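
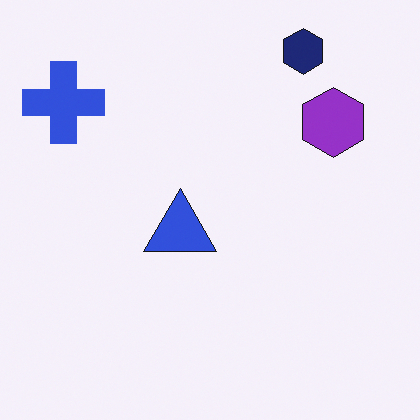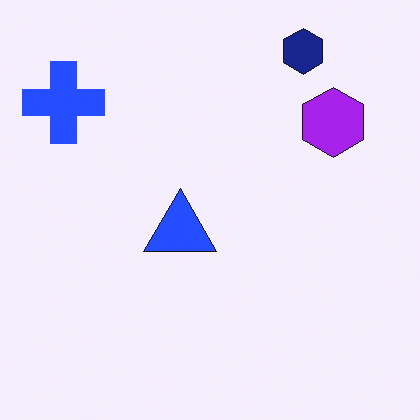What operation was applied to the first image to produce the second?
The transformation is: slightly oversaturated.

All colors are more vivid — a global saturation change.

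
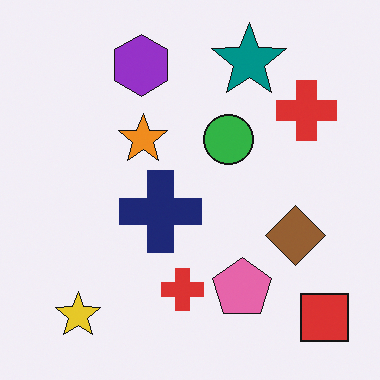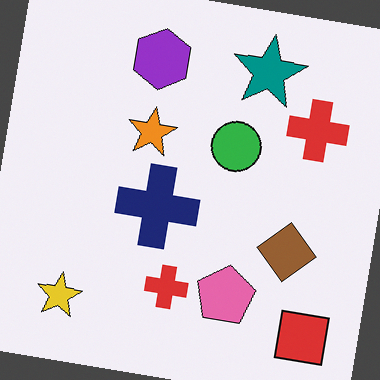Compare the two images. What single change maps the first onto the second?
The image was rotated clockwise by a small amount.

Every shape is tilted by the same angle and the image corners show triangular fill wedges — a whole-image rotation by a non-right angle.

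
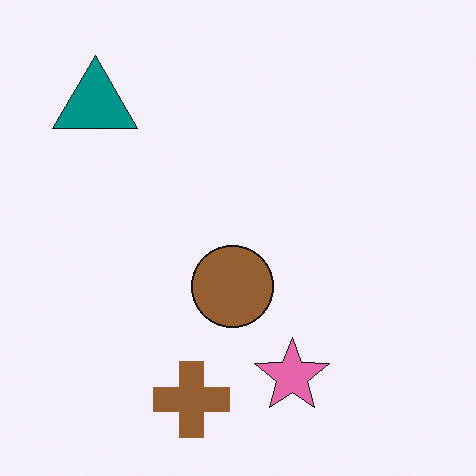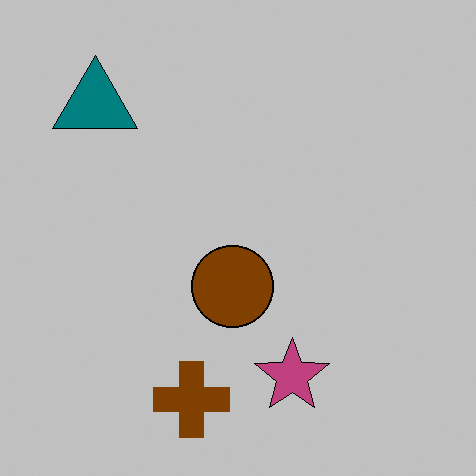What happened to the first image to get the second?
The second image is the first aggressively posterized.

Each flat color has snapped to a coarser quantized level — most visibly, the near-white background has dropped to a flat grey.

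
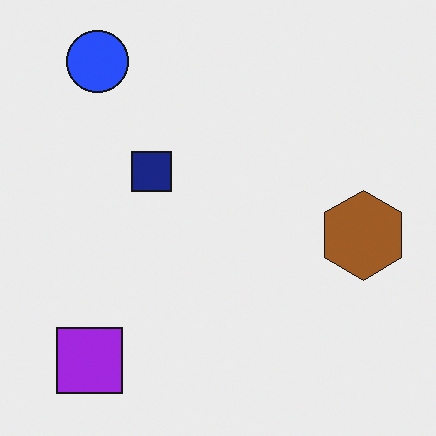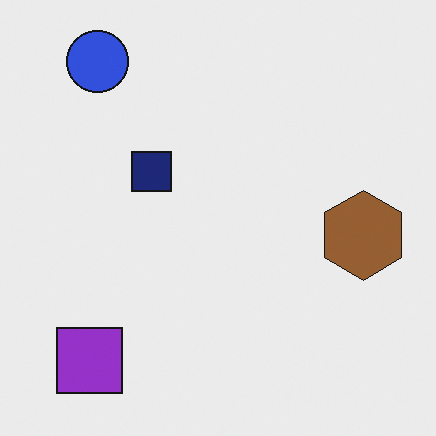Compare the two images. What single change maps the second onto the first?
The transformation is: slightly oversaturated.

All colors are more vivid — a global saturation change.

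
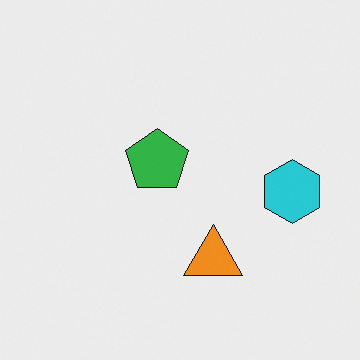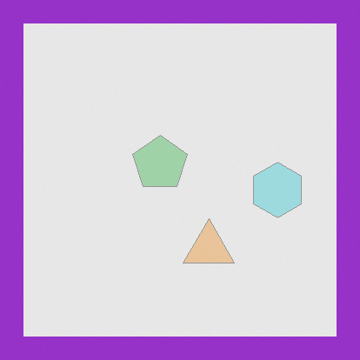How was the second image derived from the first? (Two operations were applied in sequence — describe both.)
The image was washed out (contrast reduced), then framed with a purple border.

Tones are pushed toward mid-grey across the whole image — a global contrast change. A solid purple frame runs around the edge of the second image, with the content slightly shrunk inside it.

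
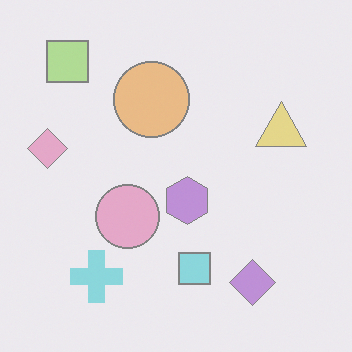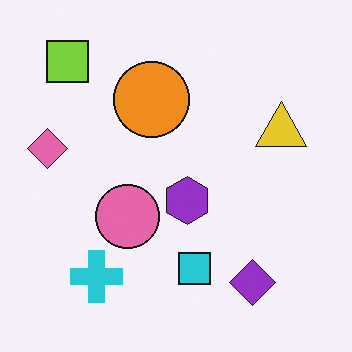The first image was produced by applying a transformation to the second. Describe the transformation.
The transformation is: given much lower contrast.

Tones are pushed toward mid-grey across the whole image — a global contrast change.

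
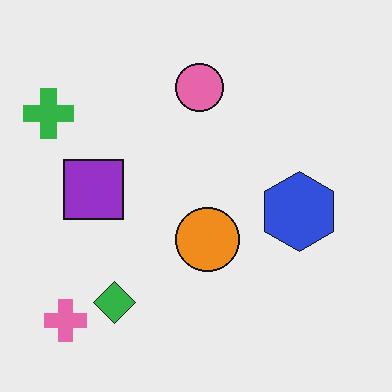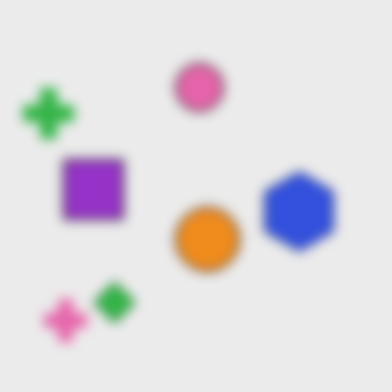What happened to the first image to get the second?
Heavily blurred.

Shape edges and outlines are uniformly softened across the whole image.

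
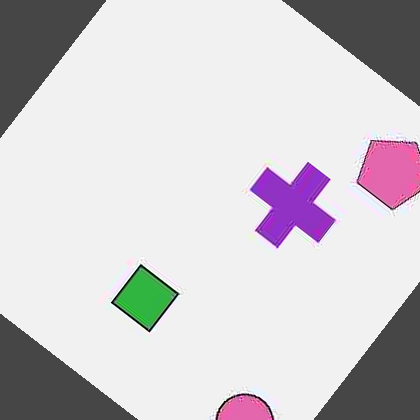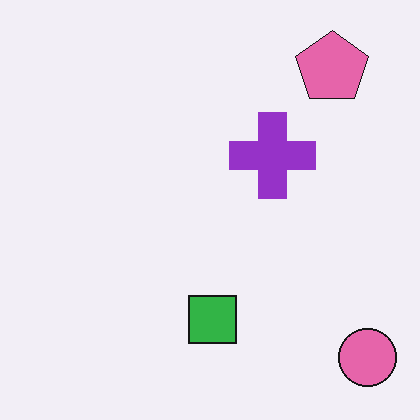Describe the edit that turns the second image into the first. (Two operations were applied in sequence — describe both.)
The transformation is: heavily JPEG-compressed with obvious blocking artifacts, then rotated clockwise by a large amount — several tens of degrees.

Blocky 8×8 compression artifacts appear around shape edges and the flat background shows ringing — characteristic JPEG degradation. Every shape is tilted by the same angle and the image corners show triangular fill wedges — a whole-image rotation by a non-right angle.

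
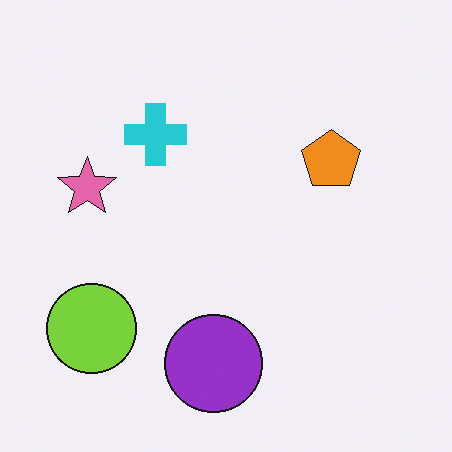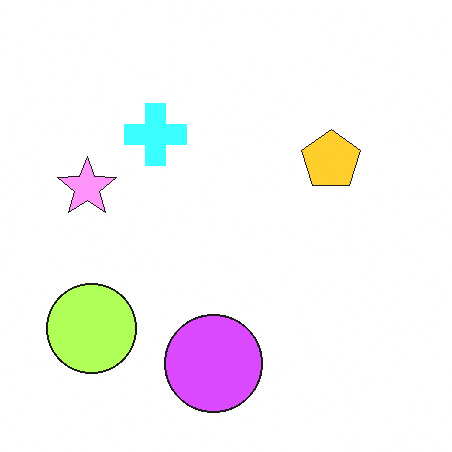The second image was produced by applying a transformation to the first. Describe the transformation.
Noticeably brightened.

Every pixel — background and shapes alike — is uniformly brightened.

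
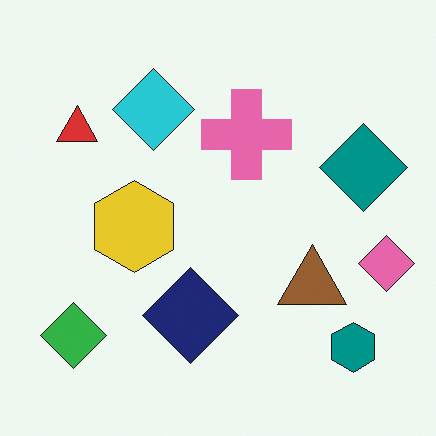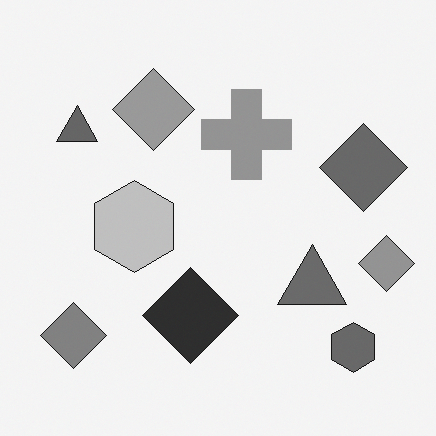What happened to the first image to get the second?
The transformation is: converted to grayscale.

All color is removed — every shape is now a shade of grey.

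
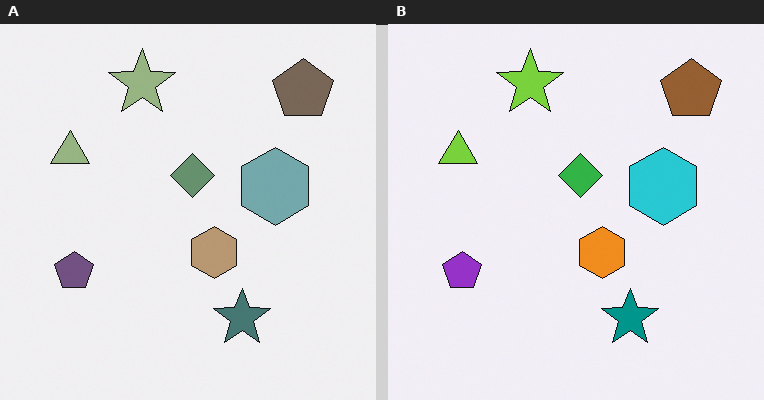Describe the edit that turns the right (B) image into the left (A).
The left (A) image is the right (B) made much more muted (saturation change).

All colors are more muted and greyish — a global saturation change.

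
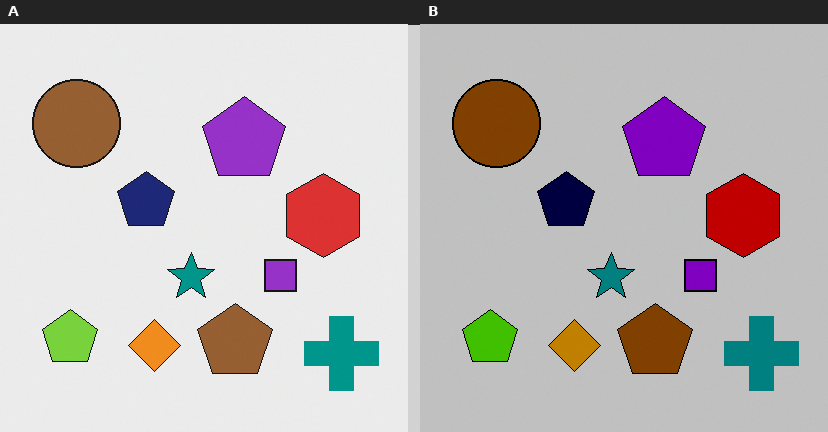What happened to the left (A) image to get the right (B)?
This is the original image aggressively posterized.

Each flat color has snapped to a coarser quantized level — most visibly, the near-white background has dropped to a flat grey.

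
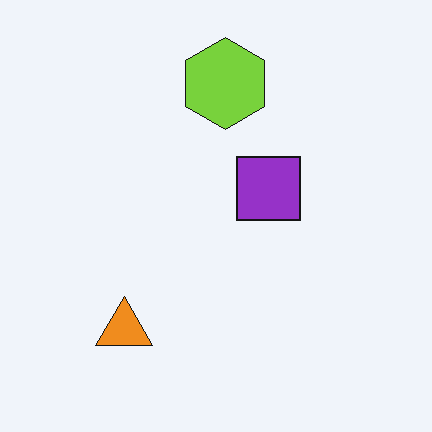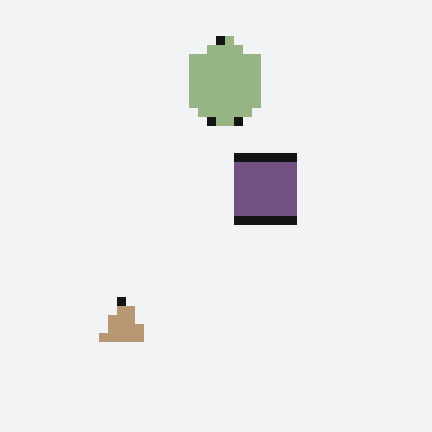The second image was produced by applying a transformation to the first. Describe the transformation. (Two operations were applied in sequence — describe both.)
The transformation is: heavily pixelated into large blocks, then heavily desaturated.

Shapes are reduced to large square blocks; fine edges and outlines are lost — a downscale-then-upscale (mosaic) effect. All colors are more muted and greyish — a global saturation change.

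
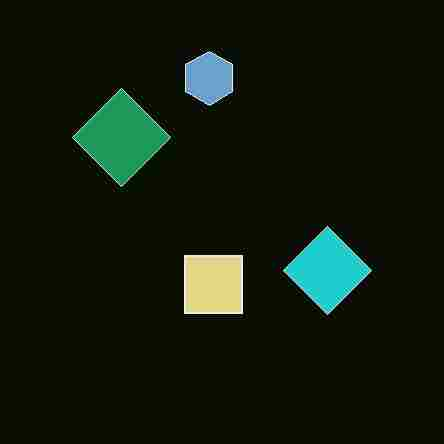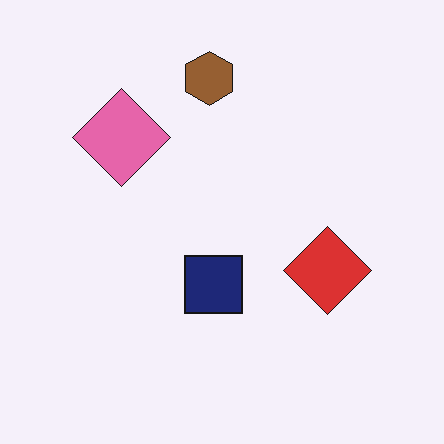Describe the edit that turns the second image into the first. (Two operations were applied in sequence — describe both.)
This is the original image color-inverted (negative), then degraded with heavy JPEG compression.

The light background has become dark and every shape's color is its complement — a photographic negative. Blocky 8×8 compression artifacts appear around shape edges and the flat background shows ringing — characteristic JPEG degradation.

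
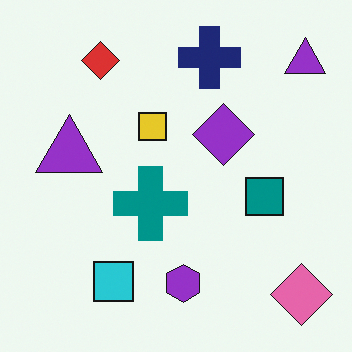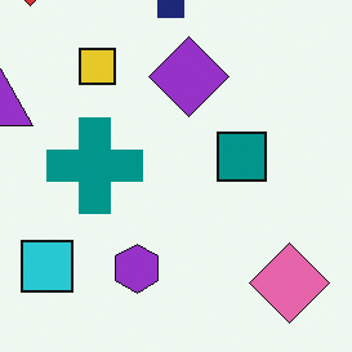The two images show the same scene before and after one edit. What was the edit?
Cropped to a modestly smaller region and rescaled.

The visible shapes are larger and the field of view is narrower; shapes near the original edges may be partly or wholly outside the frame — a crop-and-rescale.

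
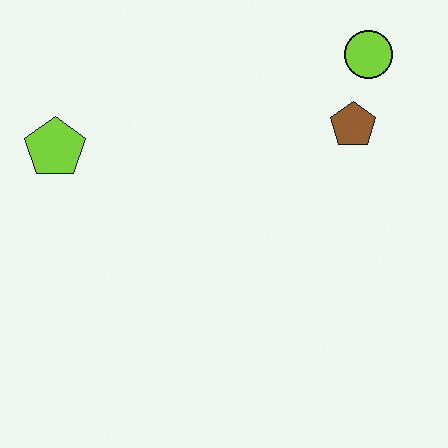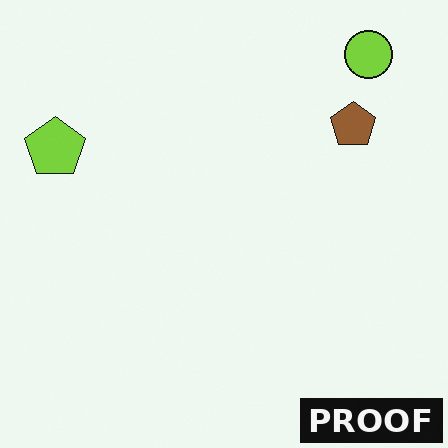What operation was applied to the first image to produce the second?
The second image is the first watermarked with the text "PROOF" in the lower-right corner.

A dark label reading "PROOF" appears in the lower-right corner.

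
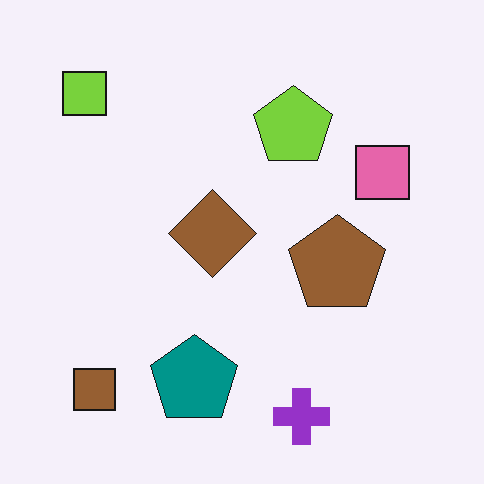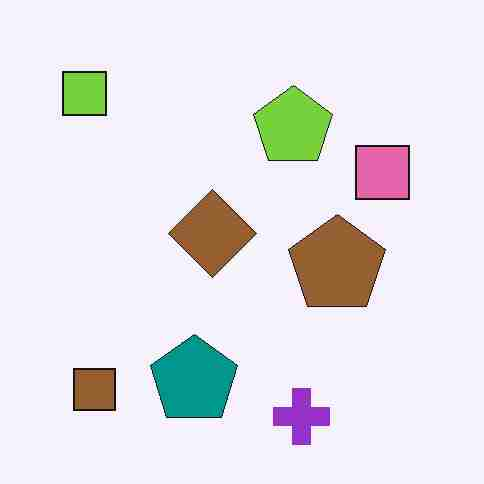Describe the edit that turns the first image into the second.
The second image is the first heavily JPEG-compressed with obvious blocking artifacts.

Blocky 8×8 compression artifacts appear around shape edges and the flat background shows ringing — characteristic JPEG degradation.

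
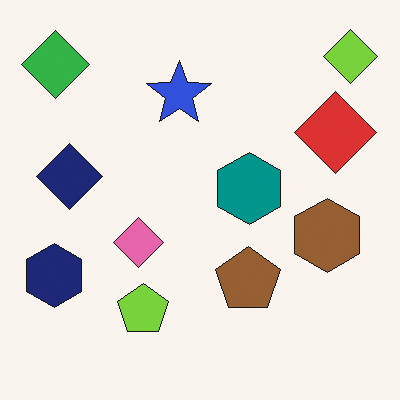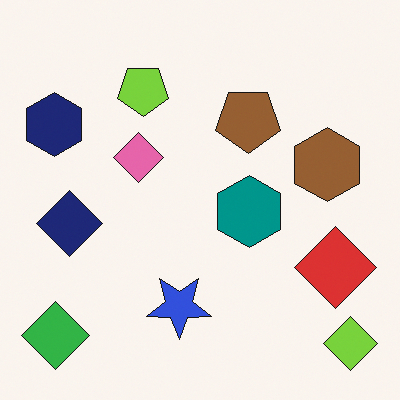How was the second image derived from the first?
The transformation is: flipped vertically (top ↔ bottom).

The lime diamond is in the top-right of the first image and the bottom-right of the second — shapes on opposite sides of the horizontal midline have swapped in a mirror flip.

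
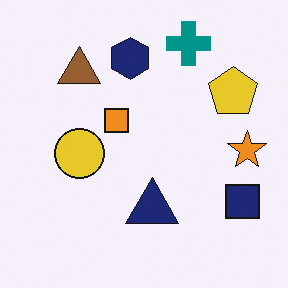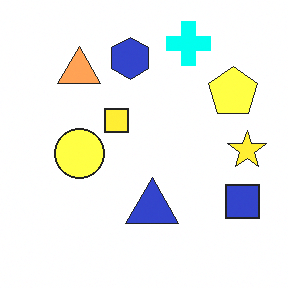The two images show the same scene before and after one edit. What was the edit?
The transformation is: brightened a lot.

Every pixel — background and shapes alike — is uniformly brightened.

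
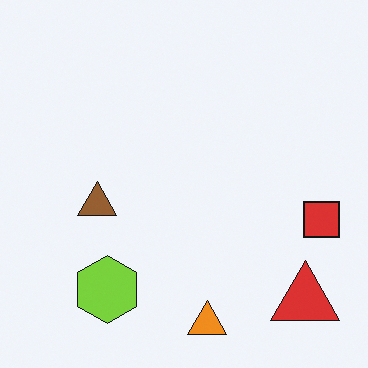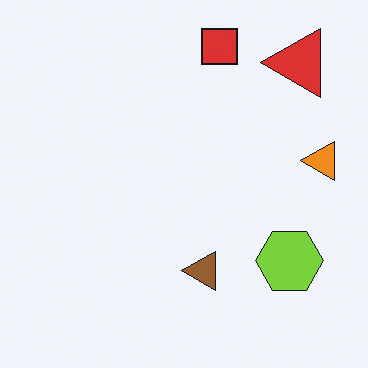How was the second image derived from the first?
The image was rotated 90° counter-clockwise.

The red triangle sits in the bottom-right of the first image and the top-right of the second — consistent with a whole-image 90° counter-clockwise rotation.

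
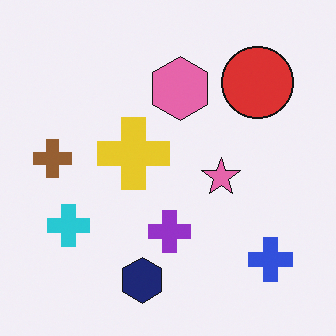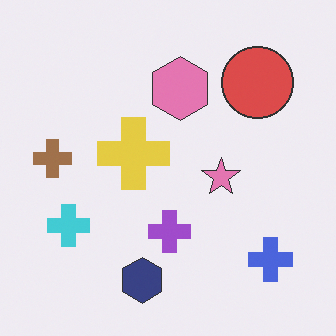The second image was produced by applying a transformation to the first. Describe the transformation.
The image was given slightly reduced contrast.

Tones are pushed toward mid-grey across the whole image — a global contrast change.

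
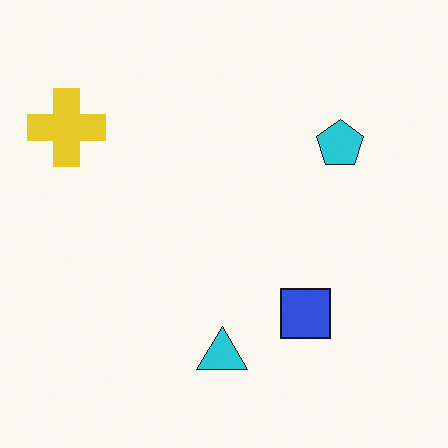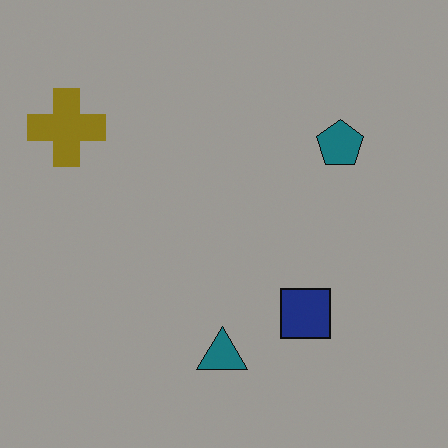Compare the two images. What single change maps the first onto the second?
This is the original image noticeably darkened.

Every pixel — background and shapes alike — is uniformly darkened.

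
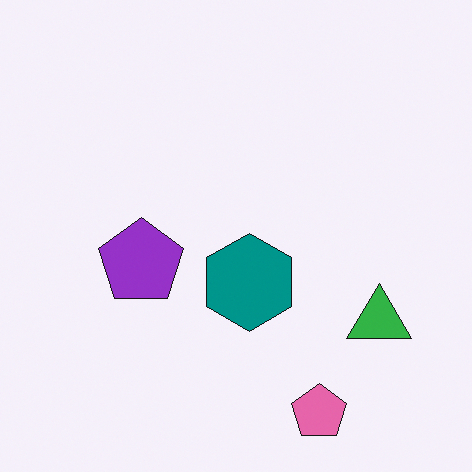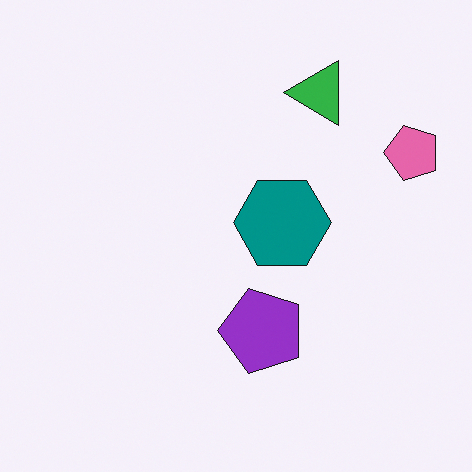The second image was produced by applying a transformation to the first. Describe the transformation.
This is the original image rotated 90° counter-clockwise.

The pink pentagon sits in the bottom-right of the first image and the top-right of the second — consistent with a whole-image 90° counter-clockwise rotation.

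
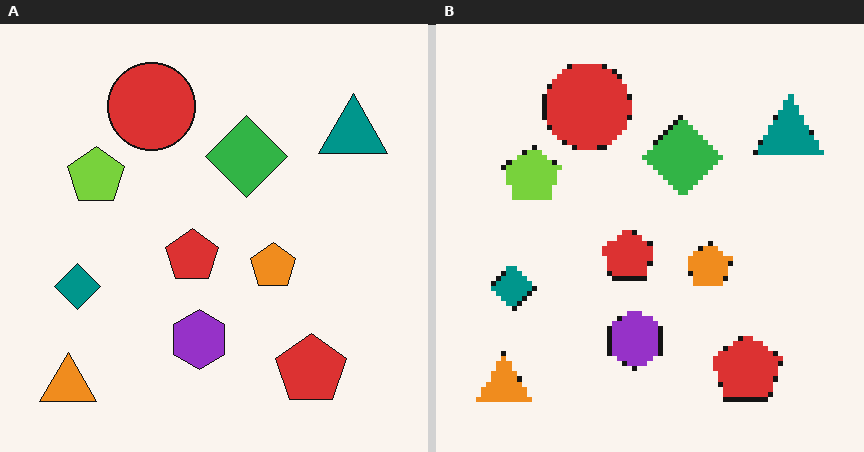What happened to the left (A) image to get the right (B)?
The right (B) image is the left (A) mildly pixelated.

Shapes are reduced to large square blocks; fine edges and outlines are lost — a downscale-then-upscale (mosaic) effect.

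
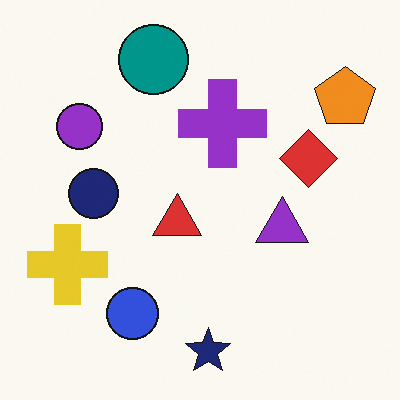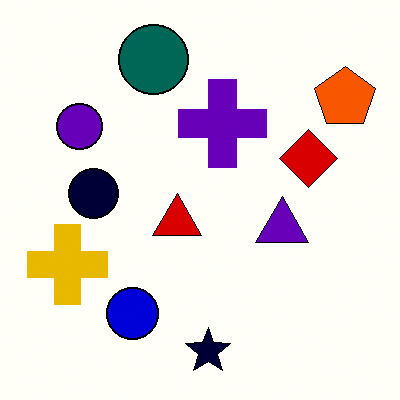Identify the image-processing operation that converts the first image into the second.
The transformation is: given much higher contrast.

Tones are pushed away from mid-grey across the whole image — a global contrast change.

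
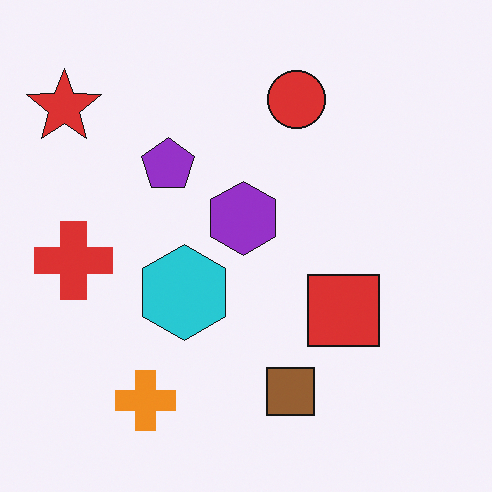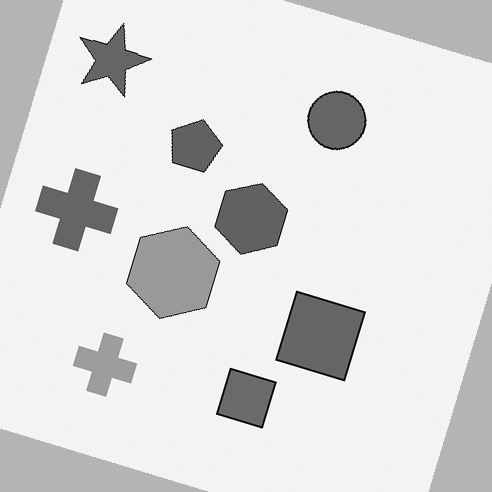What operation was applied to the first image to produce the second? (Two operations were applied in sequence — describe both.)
The second image is the first converted to grayscale, then rotated clockwise by a moderate amount.

All color is removed — every shape is now a shade of grey. Every shape is tilted by the same angle and the image corners show triangular fill wedges — a whole-image rotation by a non-right angle.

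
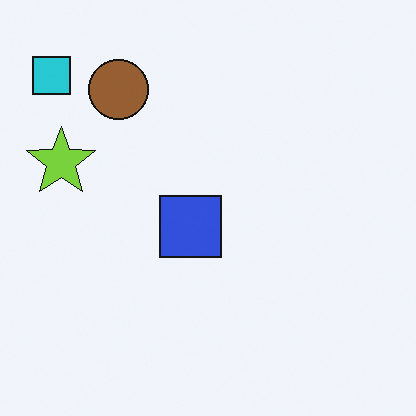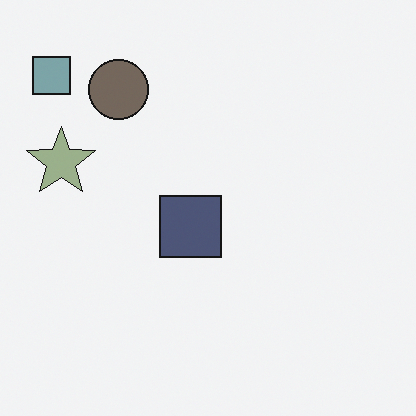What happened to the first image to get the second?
The second image is the first heavily desaturated.

All colors are more muted and greyish — a global saturation change.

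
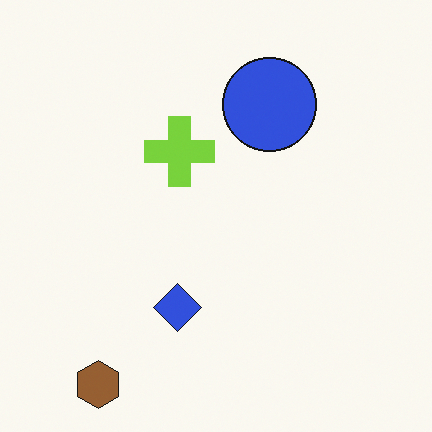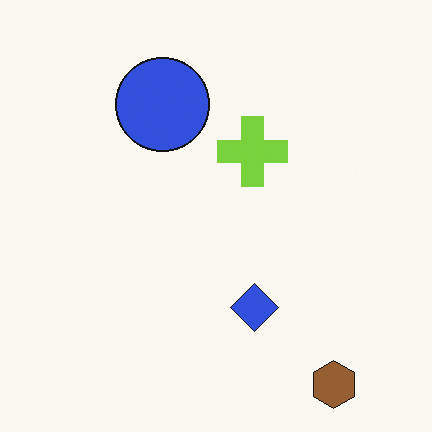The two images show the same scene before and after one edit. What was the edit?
It was flipped horizontally (left ↔ right).

The brown hexagon is in the bottom-left of the first image and the bottom-right of the second — shapes on opposite sides of the vertical midline have swapped in a mirror flip.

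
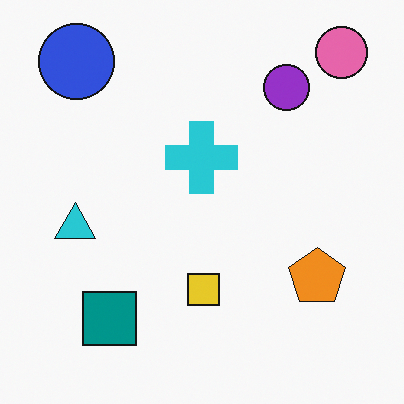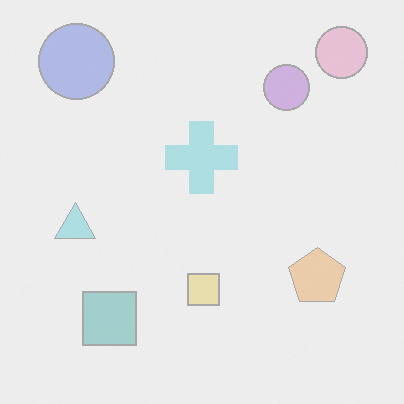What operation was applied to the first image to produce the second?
Washed out (contrast reduced).

Tones are pushed toward mid-grey across the whole image — a global contrast change.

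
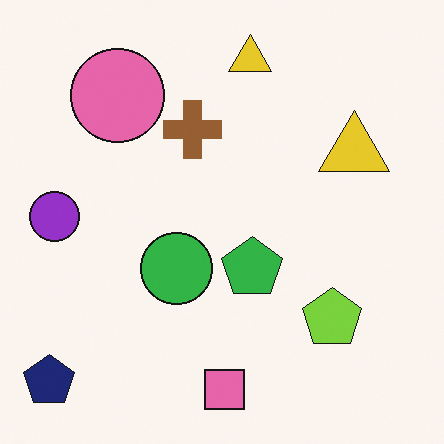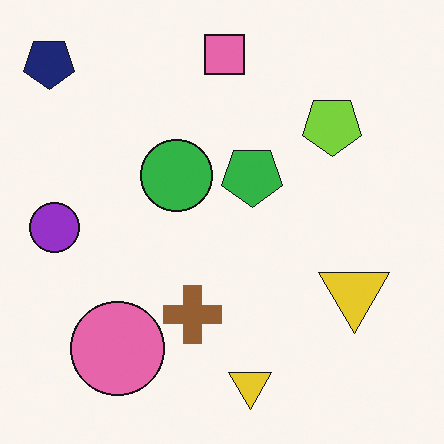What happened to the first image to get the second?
This is the original image flipped vertically (top ↔ bottom).

The pink square is in the bottom of the first image and the top of the second — shapes on opposite sides of the horizontal midline have swapped in a mirror flip.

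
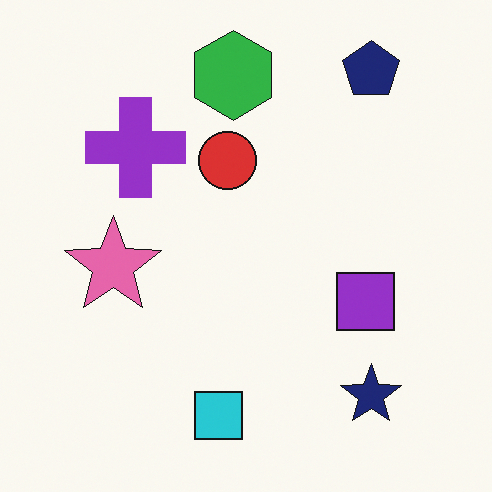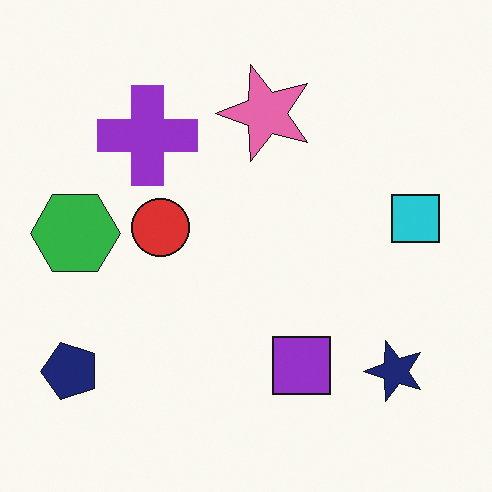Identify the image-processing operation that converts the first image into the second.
The transformation is: transposed (reflected across the top-left ↔ bottom-right diagonal).

Shapes have swapped their row and column positions — what was in the top-right is now in the bottom-left — a diagonal reflection.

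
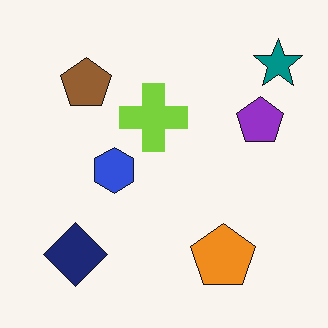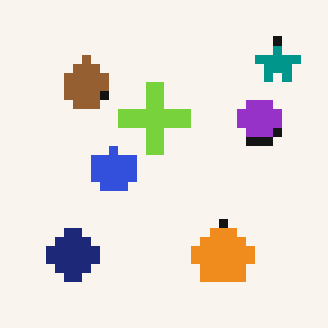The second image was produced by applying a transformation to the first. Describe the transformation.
The transformation is: heavily pixelated into large blocks.

Shapes are reduced to large square blocks; fine edges and outlines are lost — a downscale-then-upscale (mosaic) effect.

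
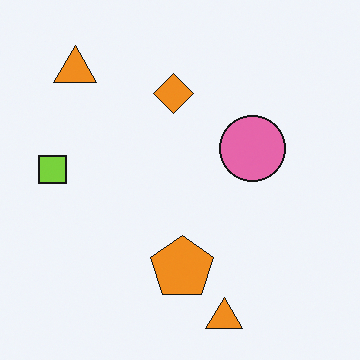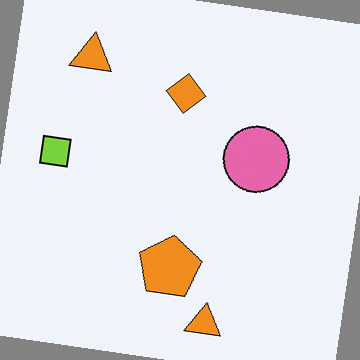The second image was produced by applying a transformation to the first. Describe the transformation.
The image was rotated clockwise by a slight angle.

Every shape is tilted by the same angle and the image corners show triangular fill wedges — a whole-image rotation by a non-right angle.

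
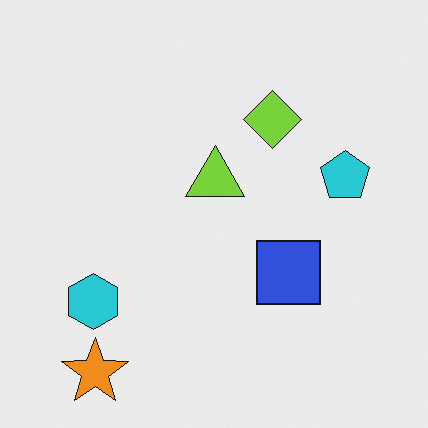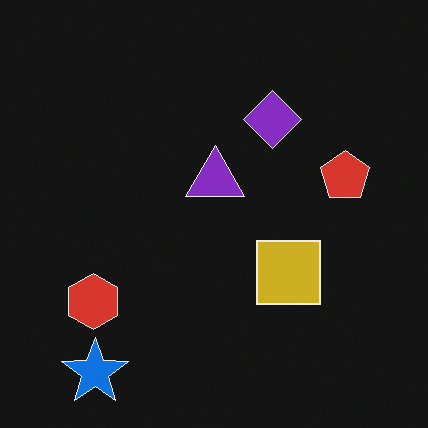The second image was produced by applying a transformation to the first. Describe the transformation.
This is the original image color-inverted (negative).

The light background has become dark and every shape's color is its complement — a photographic negative.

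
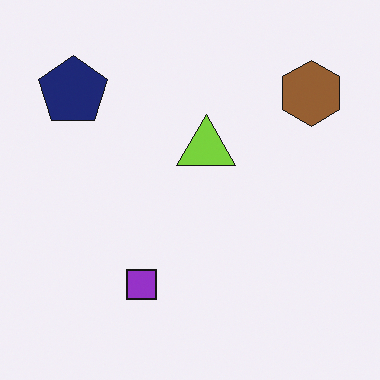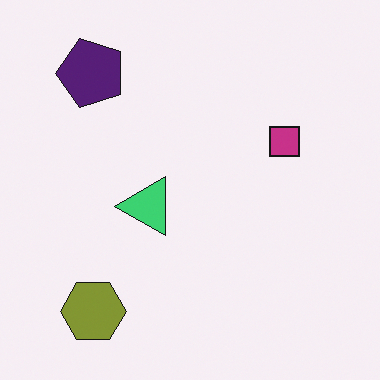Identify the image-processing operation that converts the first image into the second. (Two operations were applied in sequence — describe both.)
The transformation is: hue-shifted slightly, then transposed (reflected across the top-left ↔ bottom-right diagonal).

Every shape's color has rotated by the same amount around the hue wheel — a uniform hue shift. Shapes have swapped their row and column positions — what was in the top-right is now in the bottom-left — a diagonal reflection.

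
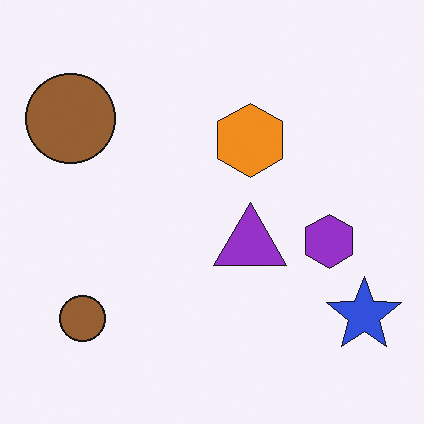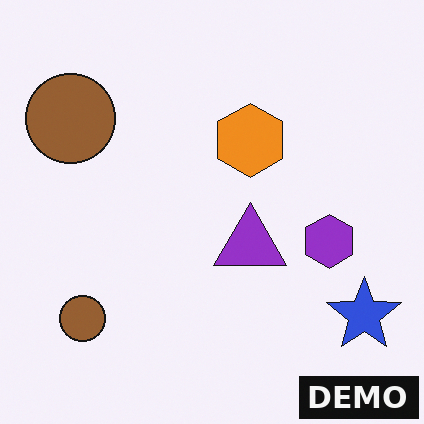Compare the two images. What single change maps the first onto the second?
Watermarked with the text "DEMO" in the lower-right corner.

A dark label reading "DEMO" appears in the lower-right corner.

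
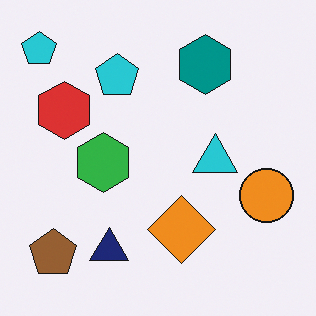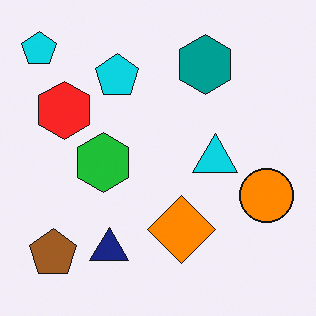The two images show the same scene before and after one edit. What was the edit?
The second image is the first slightly oversaturated.

All colors are more vivid — a global saturation change.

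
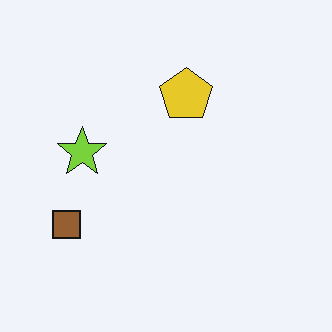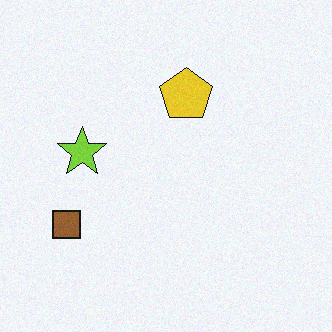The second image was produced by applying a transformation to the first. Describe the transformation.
It was degraded with light additive noise.

Random speckle covers the whole image, including the flat background.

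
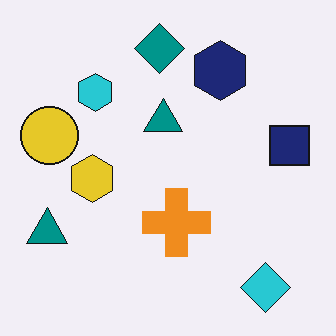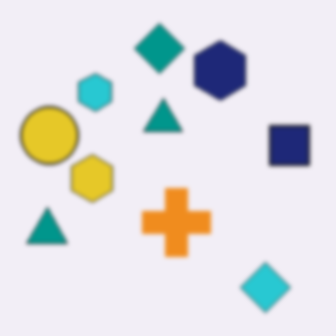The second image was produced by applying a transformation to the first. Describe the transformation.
The transformation is: slightly softened.

Shape edges and outlines are uniformly softened across the whole image.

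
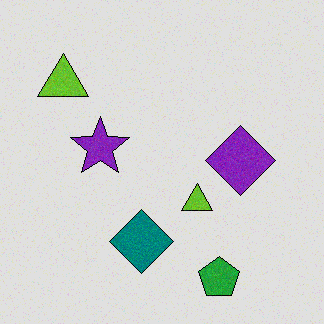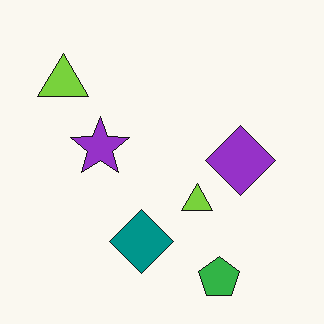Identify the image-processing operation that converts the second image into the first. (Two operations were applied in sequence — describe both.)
The transformation is: degraded with a light layer of grain, then posterized to a reduced palette.

Random speckle covers the whole image, including the flat background. Each flat color has snapped to a coarser quantized level — most visibly, the near-white background has dropped to a flat grey.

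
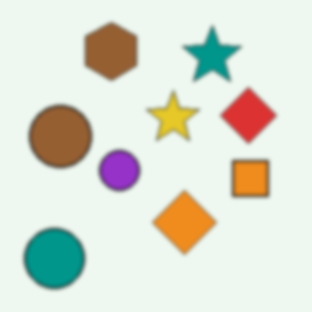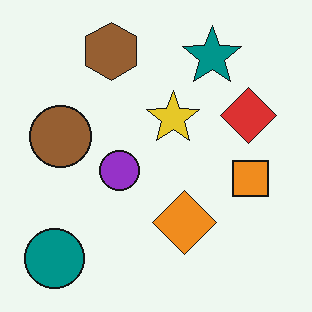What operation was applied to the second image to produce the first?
The first image is the second slightly softened.

Shape edges and outlines are uniformly softened across the whole image.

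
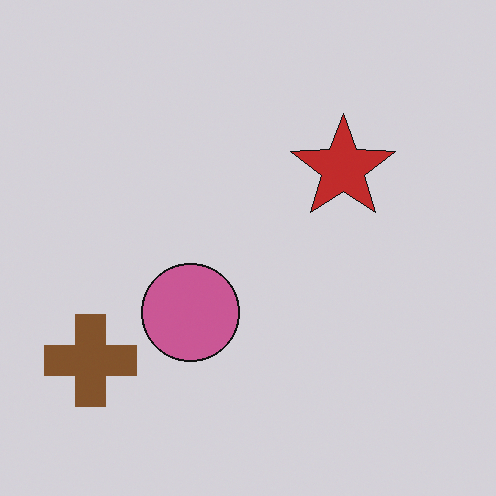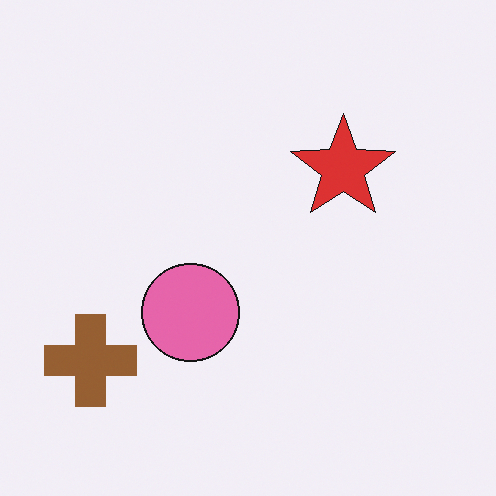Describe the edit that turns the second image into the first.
Darkened a little.

Every pixel — background and shapes alike — is uniformly darkened.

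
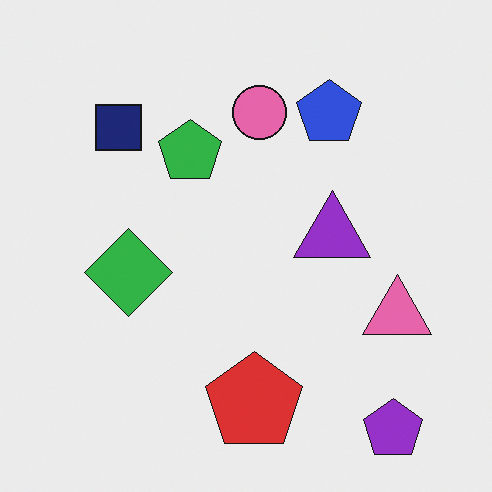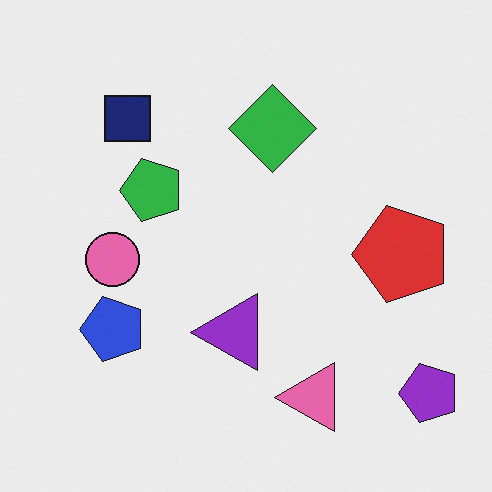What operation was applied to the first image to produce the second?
It was transposed (reflected across the top-left ↔ bottom-right diagonal).

Shapes have swapped their row and column positions — what was in the top-right is now in the bottom-left — a diagonal reflection.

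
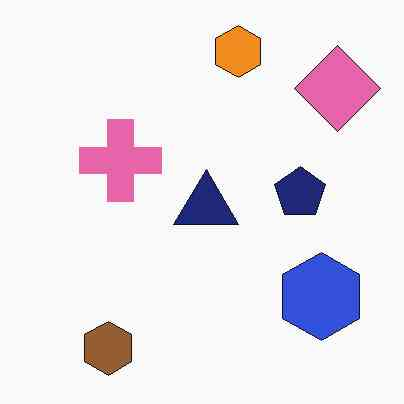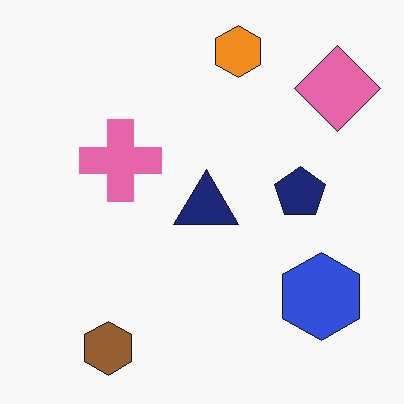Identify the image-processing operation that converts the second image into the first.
Given moderate JPEG compression.

Blocky 8×8 compression artifacts appear around shape edges and the flat background shows ringing — characteristic JPEG degradation.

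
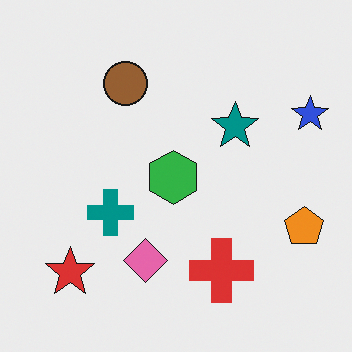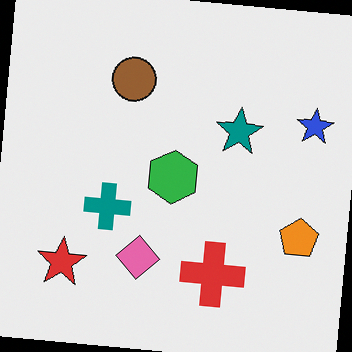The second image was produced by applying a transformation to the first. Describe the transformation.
The transformation is: rotated clockwise by a slight angle.

Every shape is tilted by the same angle and the image corners show triangular fill wedges — a whole-image rotation by a non-right angle.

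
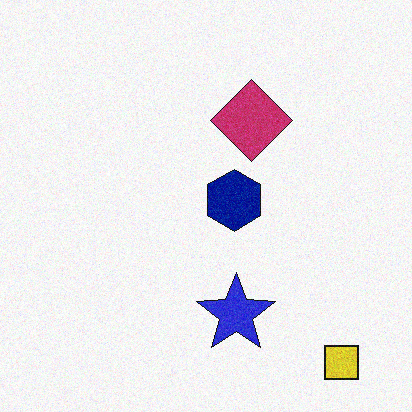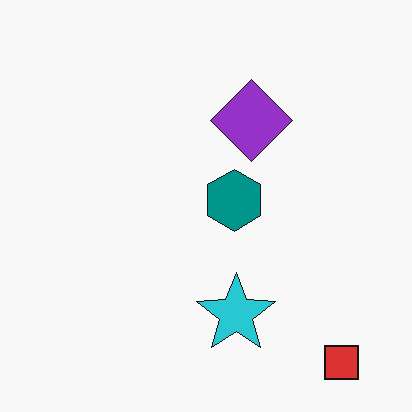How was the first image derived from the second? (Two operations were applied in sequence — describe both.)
The image was degraded with light additive noise, then hue-shifted by a small amount.

Random speckle covers the whole image, including the flat background. Every shape's color has rotated by the same amount around the hue wheel — a uniform hue shift.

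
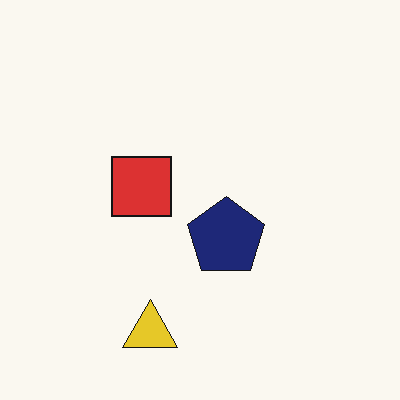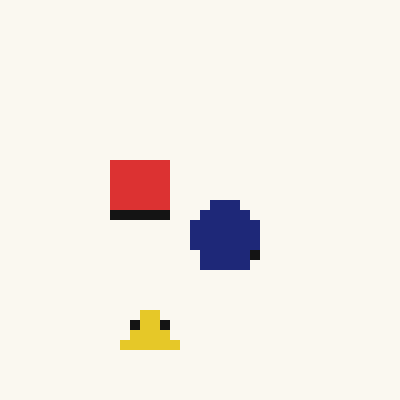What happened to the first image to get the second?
The transformation is: heavily pixelated into large blocks.

Shapes are reduced to large square blocks; fine edges and outlines are lost — a downscale-then-upscale (mosaic) effect.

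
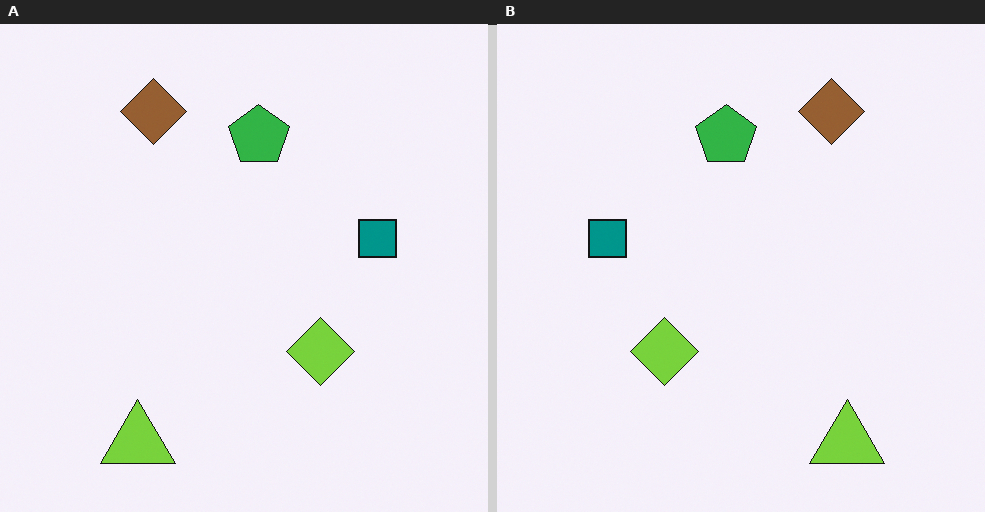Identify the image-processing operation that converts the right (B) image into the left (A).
Flipped horizontally (left ↔ right).

The teal square is in the left of the right (B) image and the right of the left (A) — shapes on opposite sides of the vertical midline have swapped in a mirror flip.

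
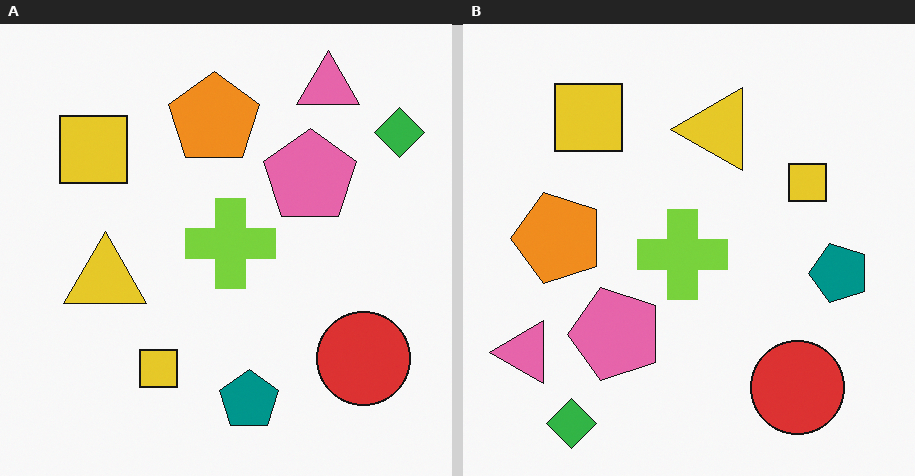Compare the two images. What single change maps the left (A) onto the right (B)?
The transformation is: transposed (reflected across the top-left ↔ bottom-right diagonal).

Shapes have swapped their row and column positions — what was in the top-right is now in the bottom-left — a diagonal reflection.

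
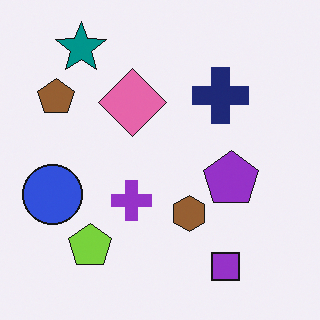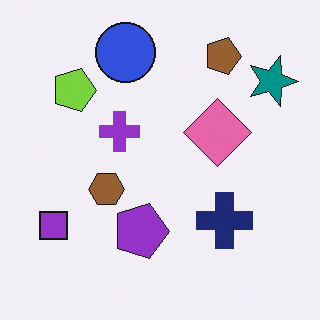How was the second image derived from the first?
The second image is the first rotated 90° clockwise.

The teal star sits in the top-left of the first image and the top-right of the second — consistent with a whole-image 90° clockwise rotation.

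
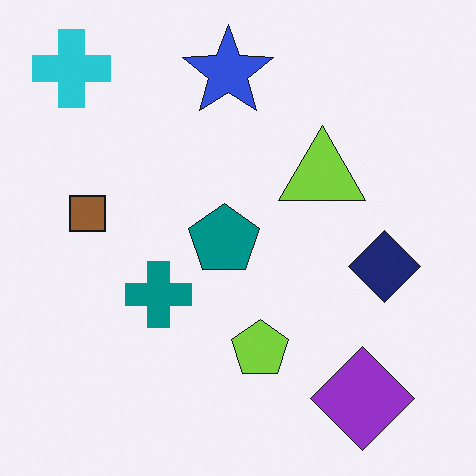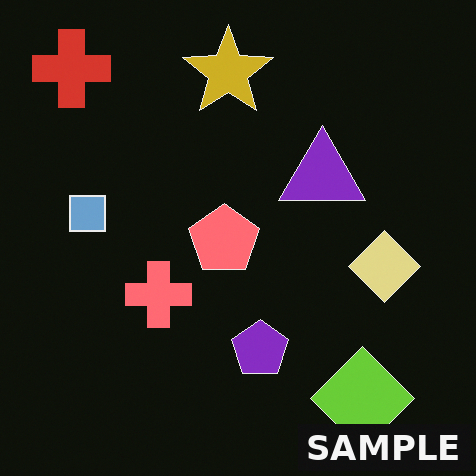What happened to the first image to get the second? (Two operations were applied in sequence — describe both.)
The image was color-inverted (negative), then watermarked with the text "SAMPLE" in the lower-right corner.

The light background has become dark and every shape's color is its complement — a photographic negative. A dark label reading "SAMPLE" appears in the lower-right corner.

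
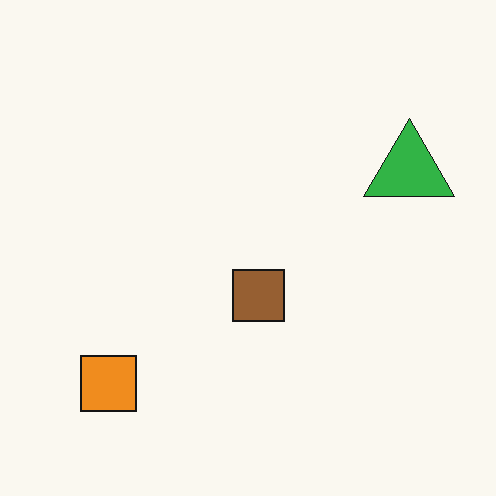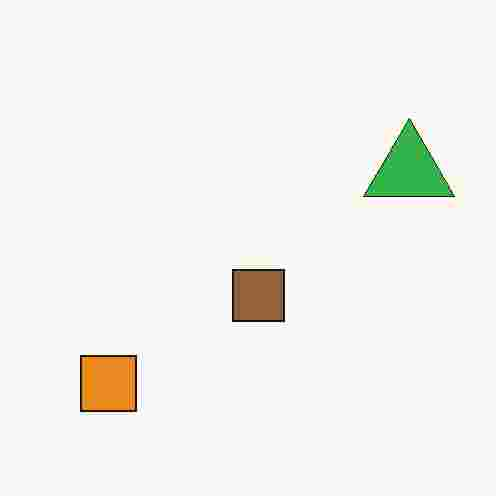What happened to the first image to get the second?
It was heavily JPEG-compressed with obvious blocking artifacts.

Blocky 8×8 compression artifacts appear around shape edges and the flat background shows ringing — characteristic JPEG degradation.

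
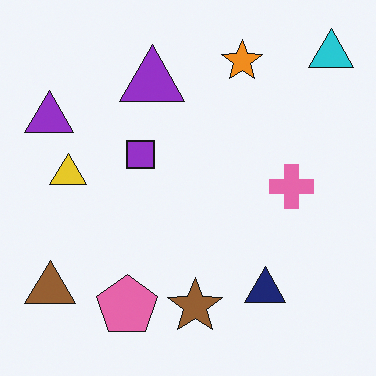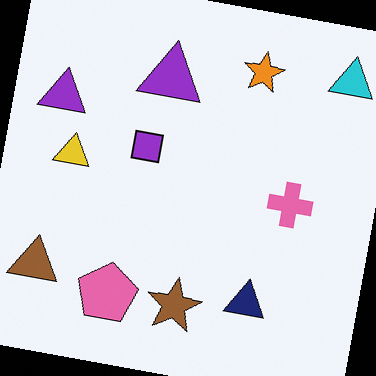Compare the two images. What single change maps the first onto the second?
Rotated clockwise by a small amount.

Every shape is tilted by the same angle and the image corners show triangular fill wedges — a whole-image rotation by a non-right angle.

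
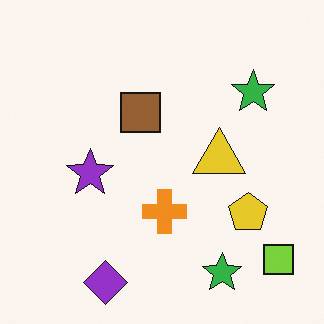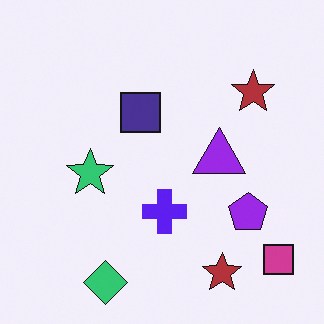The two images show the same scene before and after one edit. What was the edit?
This is the original image hue-shifted through roughly half the color wheel.

Every shape's color has rotated by the same amount around the hue wheel — a uniform hue shift.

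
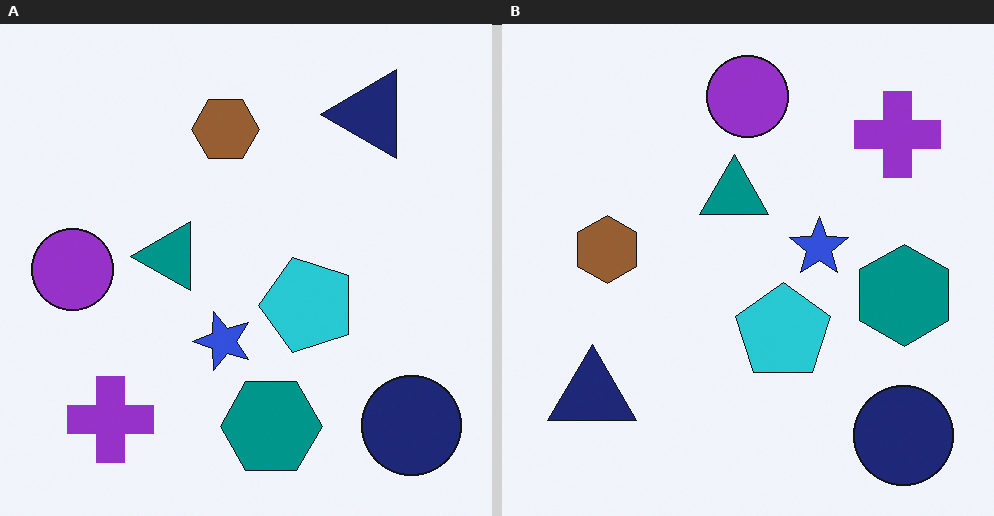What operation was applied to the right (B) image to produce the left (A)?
The left (A) image is the right (B) transposed (reflected across the top-left ↔ bottom-right diagonal).

Shapes have swapped their row and column positions — what was in the top-right is now in the bottom-left — a diagonal reflection.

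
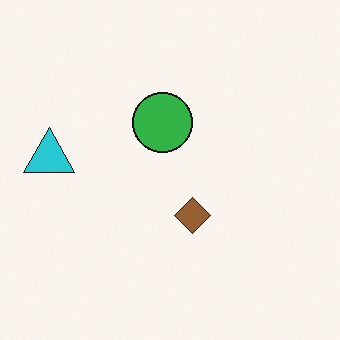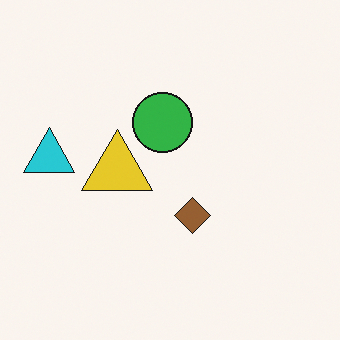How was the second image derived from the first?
The image was overlaid with an additional yellow triangle.

A yellow triangle appears in the second image that is absent from the first.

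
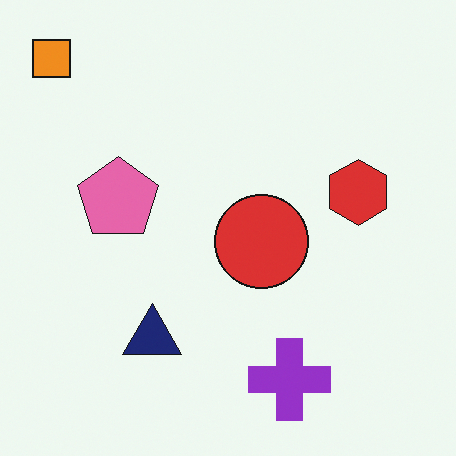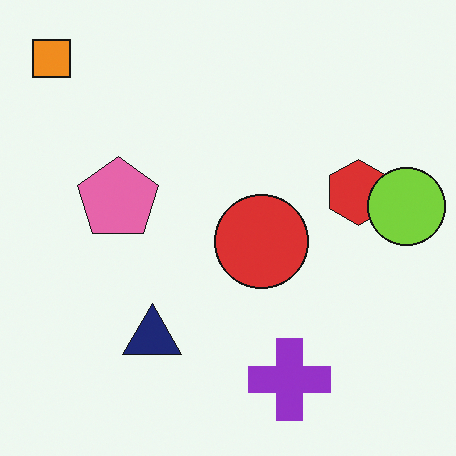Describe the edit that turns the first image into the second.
The second image is the first overlaid with an additional lime circle.

A lime circle appears in the second image that is absent from the first.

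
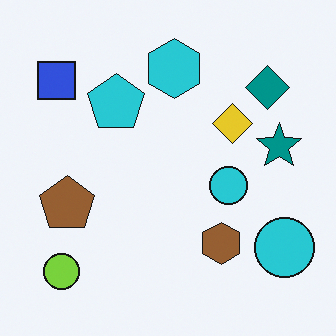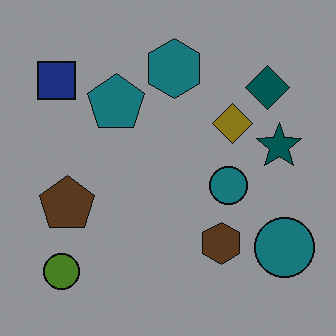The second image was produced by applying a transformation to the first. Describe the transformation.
Substantially darkened.

Every pixel — background and shapes alike — is uniformly darkened.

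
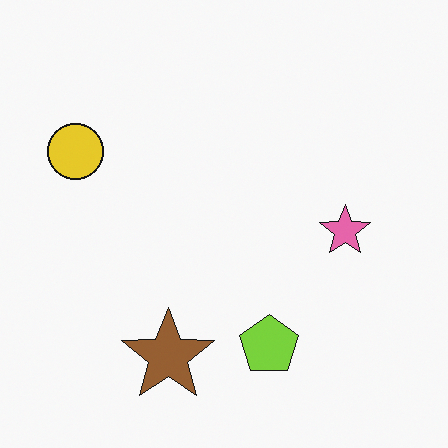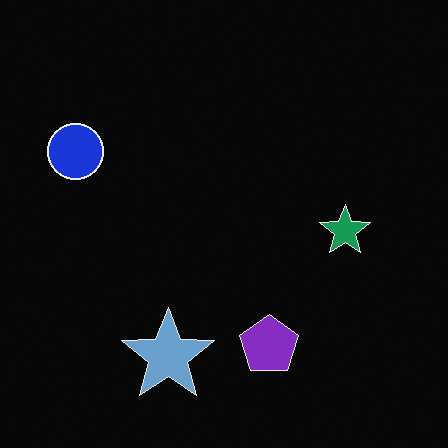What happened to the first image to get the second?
Color-inverted (negative).

The light background has become dark and every shape's color is its complement — a photographic negative.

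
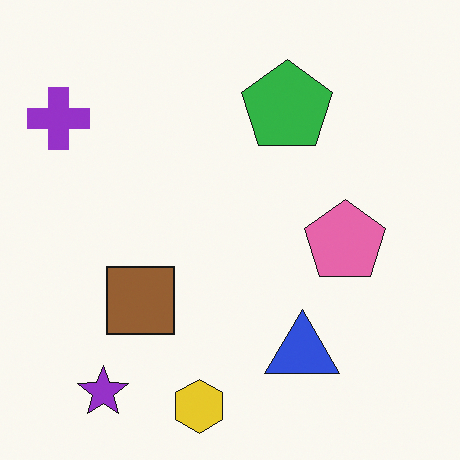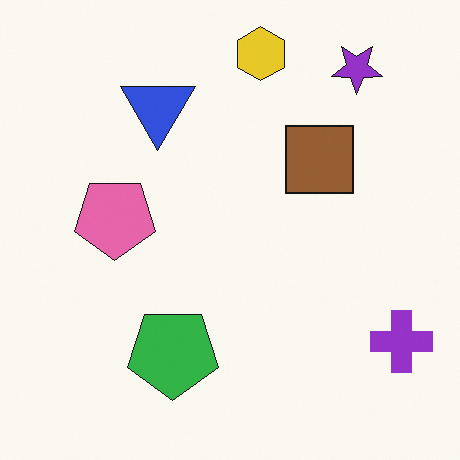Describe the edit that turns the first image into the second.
It was rotated 180°.

The purple star sits in the bottom-left of the first image and the top-right of the second — consistent with a whole-image 180° rotation.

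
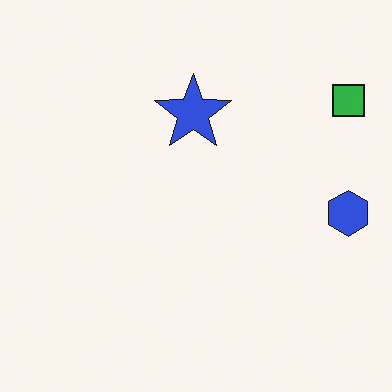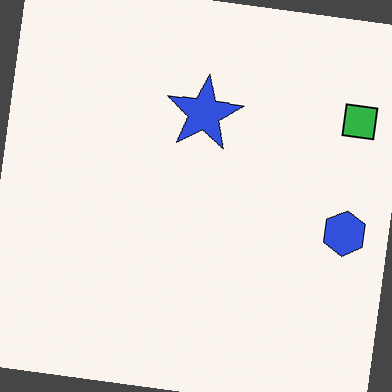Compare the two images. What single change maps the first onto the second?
This is the original image rotated clockwise by a slight angle.

Every shape is tilted by the same angle and the image corners show triangular fill wedges — a whole-image rotation by a non-right angle.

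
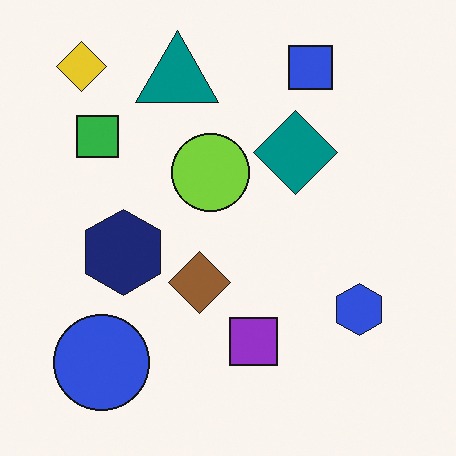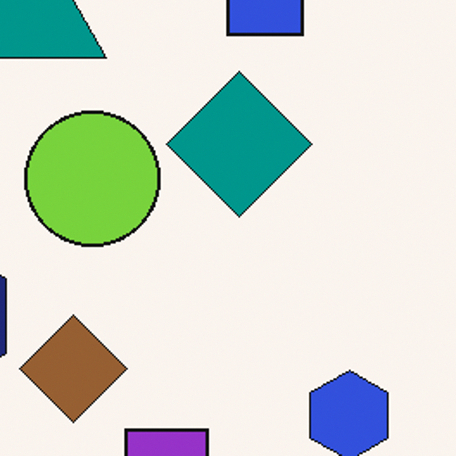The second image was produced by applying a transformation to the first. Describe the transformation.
The second image is the first cropped to a noticeably smaller region and rescaled.

The visible shapes are larger and the field of view is narrower; shapes near the original edges may be partly or wholly outside the frame — a crop-and-rescale.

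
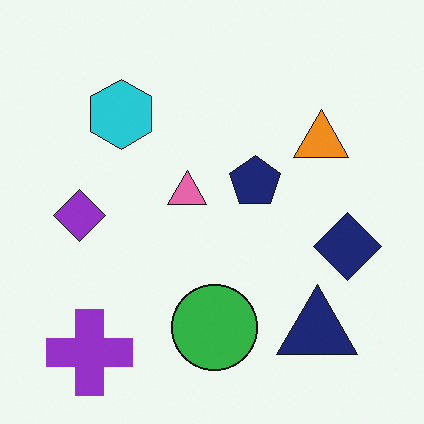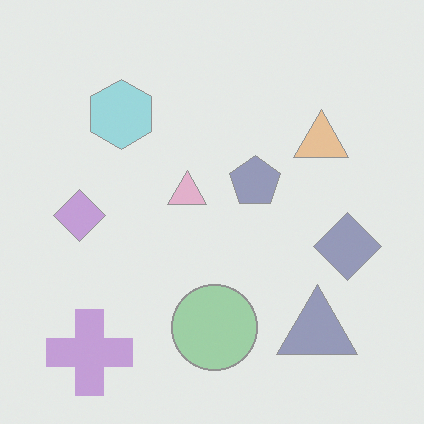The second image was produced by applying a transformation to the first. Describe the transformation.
The second image is the first washed out (contrast reduced).

Tones are pushed toward mid-grey across the whole image — a global contrast change.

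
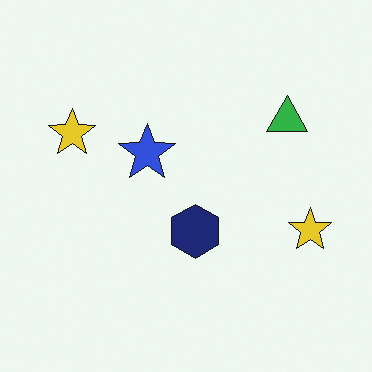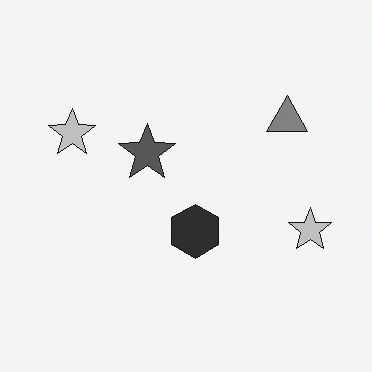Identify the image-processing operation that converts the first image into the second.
This is the original image converted to grayscale.

All color is removed — every shape is now a shade of grey.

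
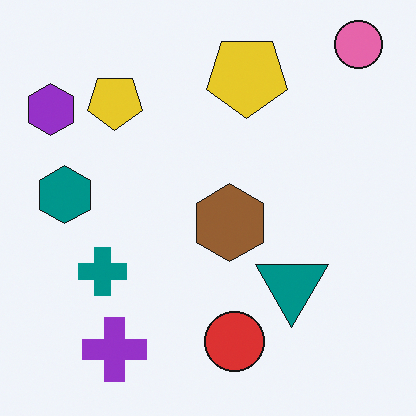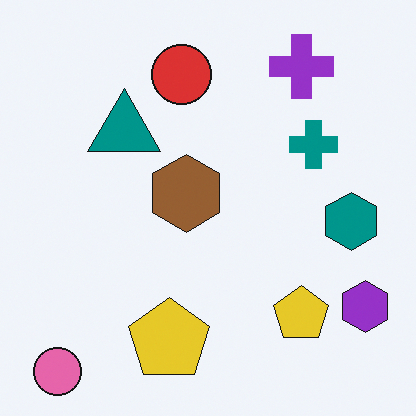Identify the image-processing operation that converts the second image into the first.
This is the original image rotated 180°.

The pink circle sits in the bottom-left of the second image and the top-right of the first — consistent with a whole-image 180° rotation.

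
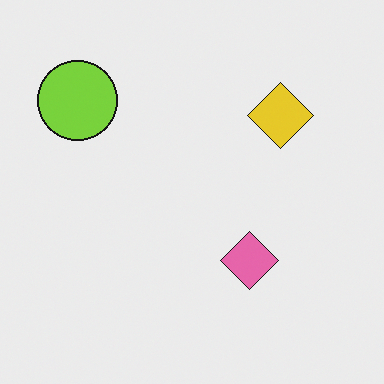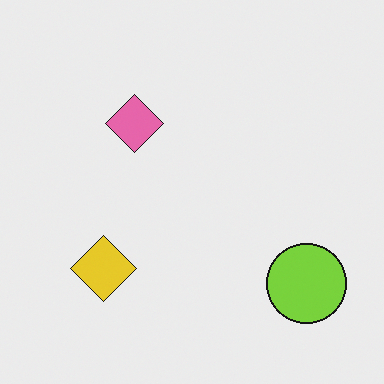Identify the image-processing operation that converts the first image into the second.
The transformation is: rotated 180°.

The lime circle sits in the top-left of the first image and the bottom-right of the second — consistent with a whole-image 180° rotation.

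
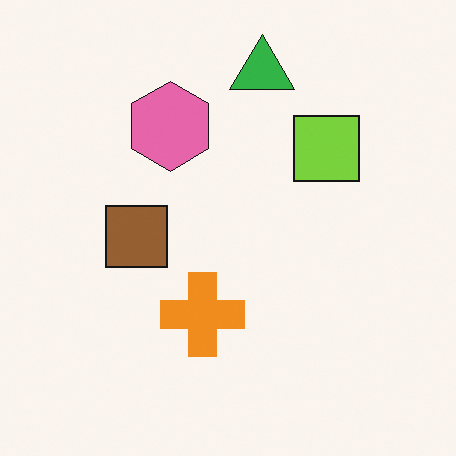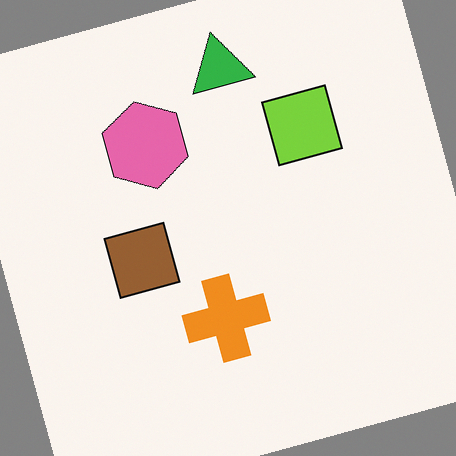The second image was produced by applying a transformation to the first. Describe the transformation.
This is the original image rotated counter-clockwise by a moderate amount.

Every shape is tilted by the same angle and the image corners show triangular fill wedges — a whole-image rotation by a non-right angle.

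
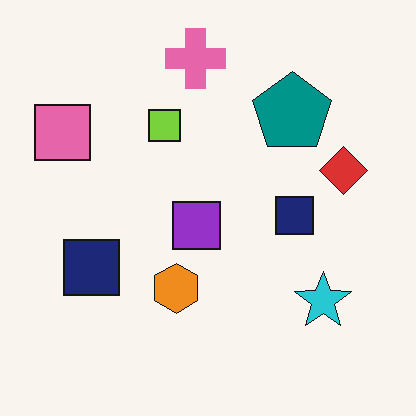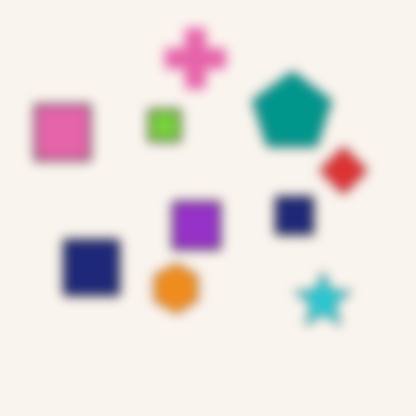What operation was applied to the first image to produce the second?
This is the original image heavily blurred.

Shape edges and outlines are uniformly softened across the whole image.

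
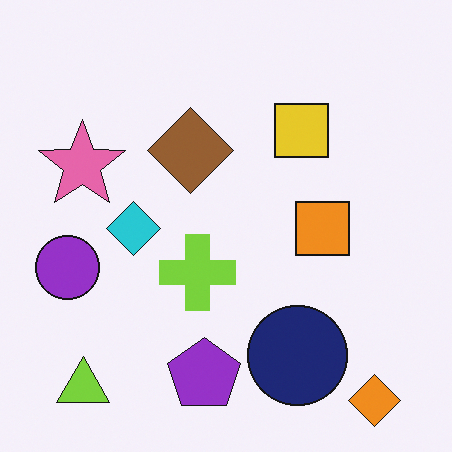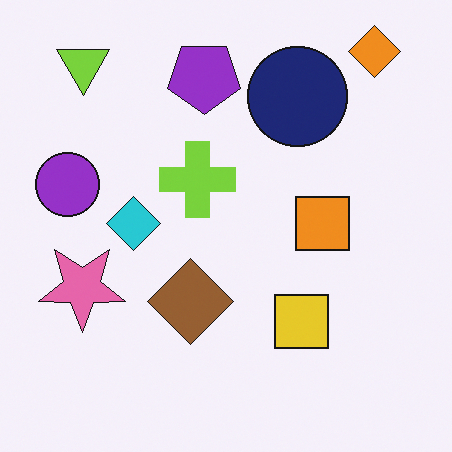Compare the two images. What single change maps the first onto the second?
The transformation is: flipped vertically (top ↔ bottom).

The orange diamond is in the bottom-right of the first image and the top-right of the second — shapes on opposite sides of the horizontal midline have swapped in a mirror flip.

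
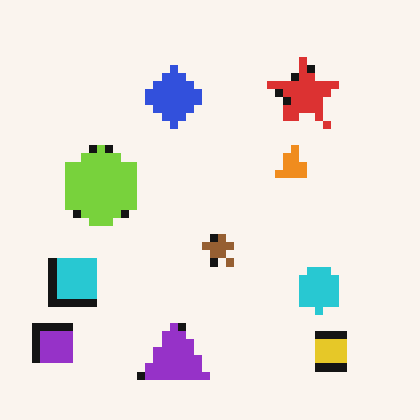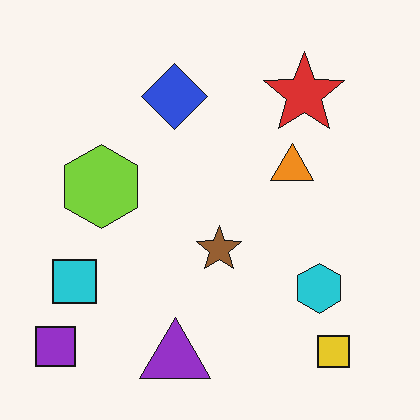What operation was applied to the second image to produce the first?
It was pixelated into visible square blocks.

Shapes are reduced to large square blocks; fine edges and outlines are lost — a downscale-then-upscale (mosaic) effect.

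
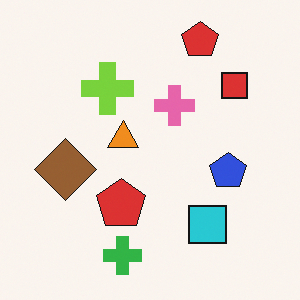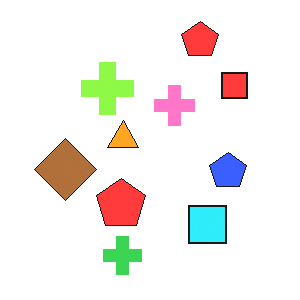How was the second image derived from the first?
It was brightened a little.

Every pixel — background and shapes alike — is uniformly brightened.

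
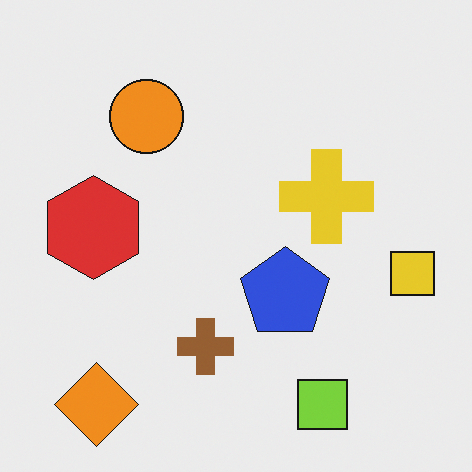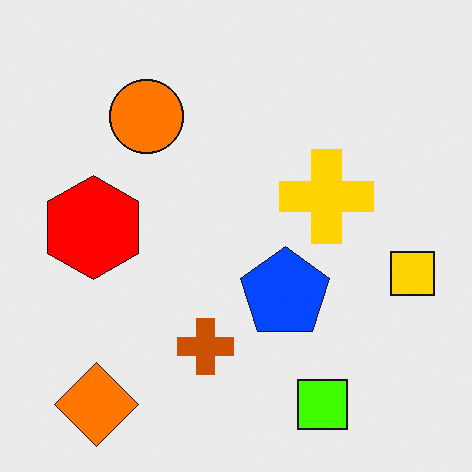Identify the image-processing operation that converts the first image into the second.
It was made much more vivid (saturation change).

All colors are more vivid — a global saturation change.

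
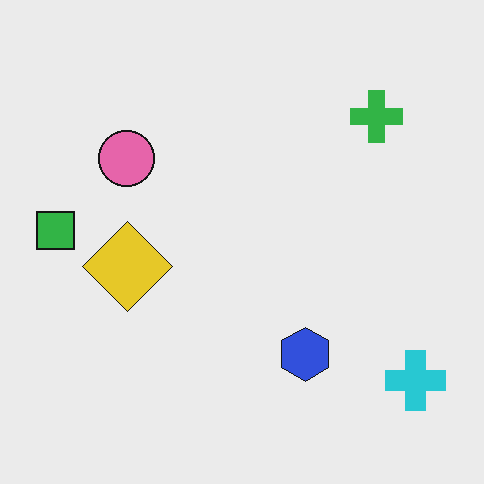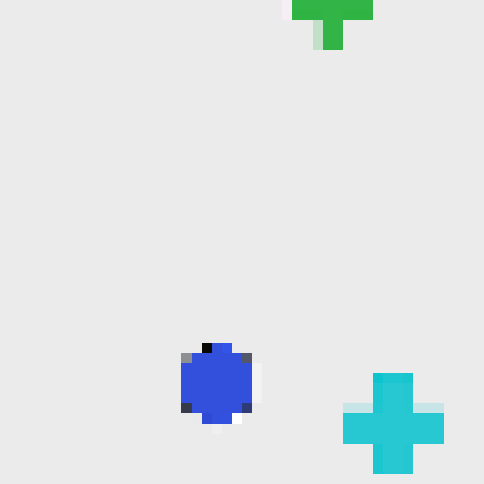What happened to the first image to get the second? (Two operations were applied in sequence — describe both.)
The second image is the first cropped to a modestly smaller region and rescaled, then coarsely pixelated.

The visible shapes are larger and the field of view is narrower; shapes near the original edges may be partly or wholly outside the frame — a crop-and-rescale. Shapes are reduced to large square blocks; fine edges and outlines are lost — a downscale-then-upscale (mosaic) effect.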